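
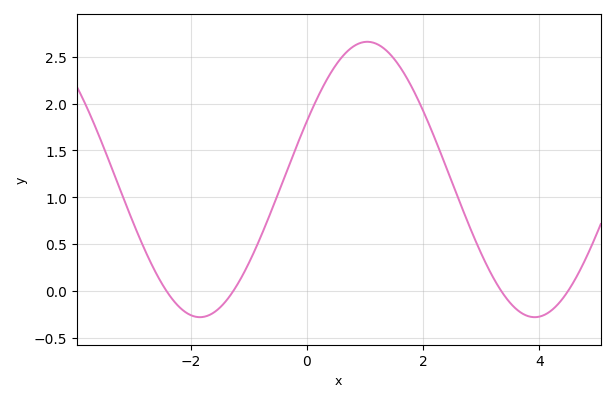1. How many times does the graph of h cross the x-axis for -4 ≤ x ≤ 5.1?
4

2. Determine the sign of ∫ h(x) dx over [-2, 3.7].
positive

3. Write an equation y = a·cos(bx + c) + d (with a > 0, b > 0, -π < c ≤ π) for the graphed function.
y = 1.47cos(1.1x - 1.1) + 1.19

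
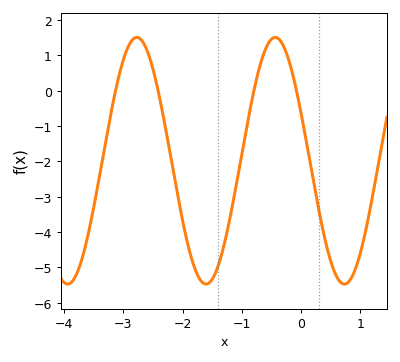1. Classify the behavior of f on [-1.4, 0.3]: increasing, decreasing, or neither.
neither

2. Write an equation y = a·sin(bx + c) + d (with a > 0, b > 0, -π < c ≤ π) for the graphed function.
y = 3.49sin(2.69x + 2.74) - 1.98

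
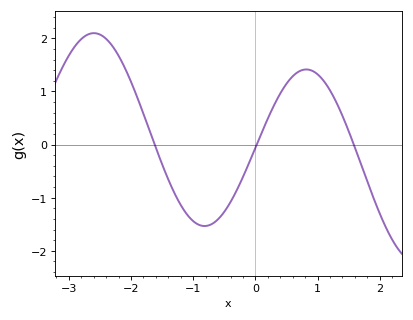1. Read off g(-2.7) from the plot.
2.1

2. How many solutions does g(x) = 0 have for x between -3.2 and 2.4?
3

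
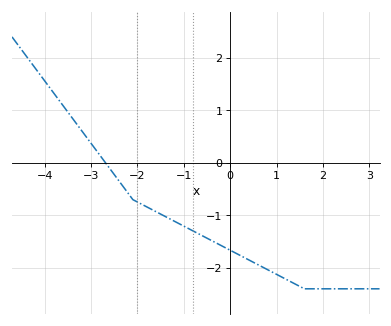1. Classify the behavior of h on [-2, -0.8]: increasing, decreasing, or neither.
decreasing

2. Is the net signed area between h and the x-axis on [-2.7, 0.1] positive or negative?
negative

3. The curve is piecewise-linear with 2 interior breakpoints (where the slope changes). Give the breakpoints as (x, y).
(-2.1, -0.7); (1.6, -2.4)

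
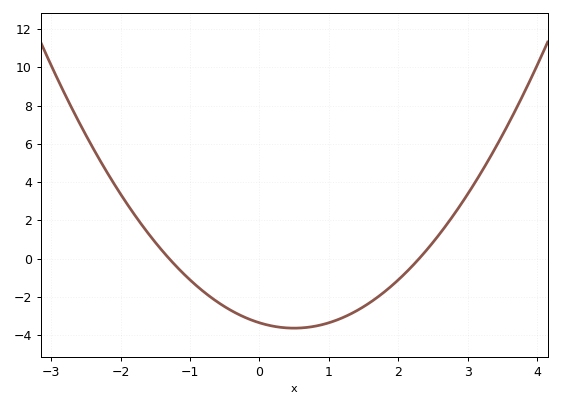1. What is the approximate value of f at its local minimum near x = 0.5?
-3.6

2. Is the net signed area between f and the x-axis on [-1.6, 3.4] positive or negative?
negative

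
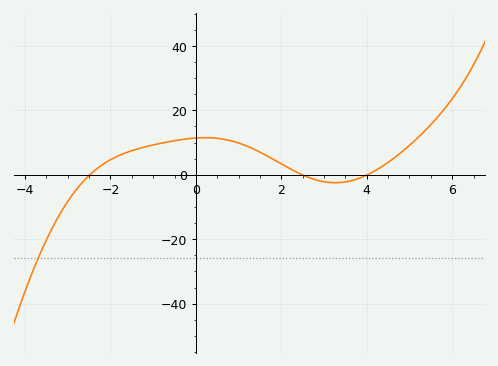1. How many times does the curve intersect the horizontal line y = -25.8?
1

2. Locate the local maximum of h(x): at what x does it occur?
0.2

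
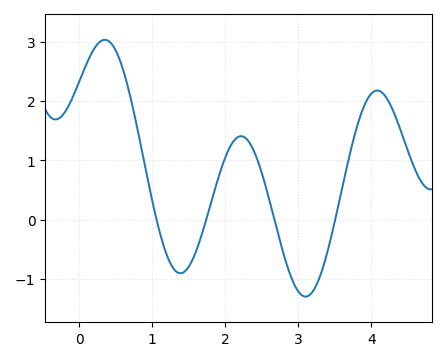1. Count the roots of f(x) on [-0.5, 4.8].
4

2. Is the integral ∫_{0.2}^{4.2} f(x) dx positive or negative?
positive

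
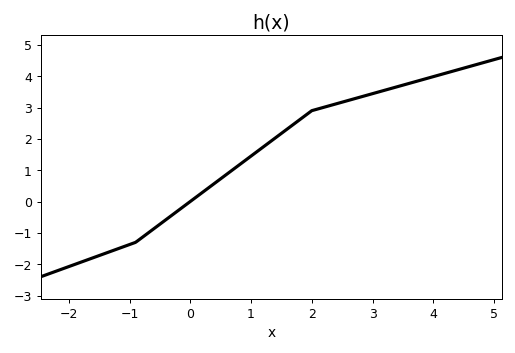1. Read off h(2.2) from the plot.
3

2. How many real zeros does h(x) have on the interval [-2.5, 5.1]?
1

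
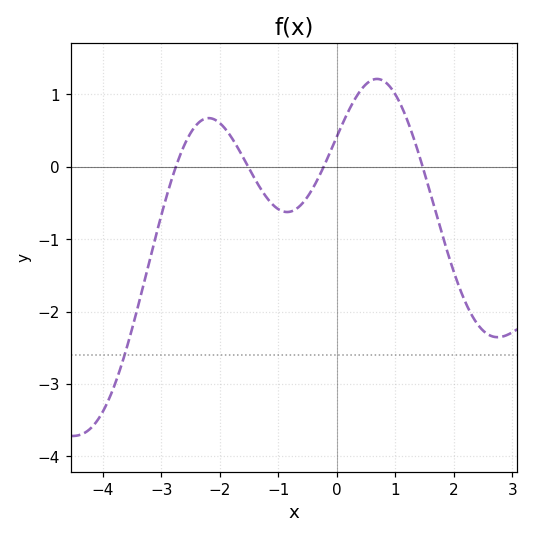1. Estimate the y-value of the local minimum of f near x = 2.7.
-2.35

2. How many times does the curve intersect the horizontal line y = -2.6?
1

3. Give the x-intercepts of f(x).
-2.75, -1.52, -0.225, 1.47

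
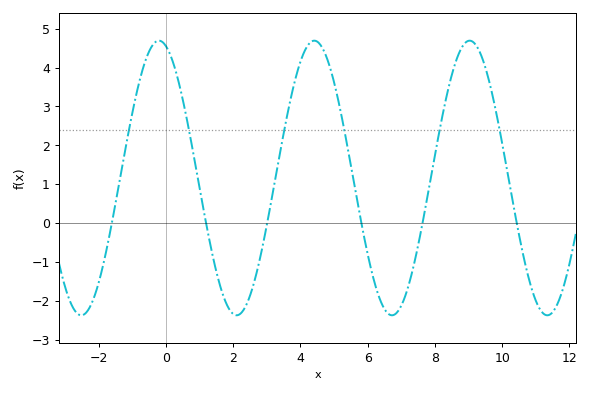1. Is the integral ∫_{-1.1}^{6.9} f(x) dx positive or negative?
positive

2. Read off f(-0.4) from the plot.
4.57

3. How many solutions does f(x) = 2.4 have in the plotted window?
6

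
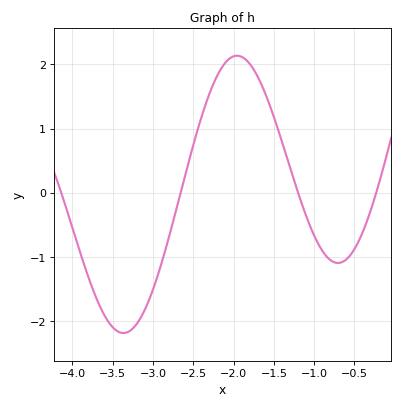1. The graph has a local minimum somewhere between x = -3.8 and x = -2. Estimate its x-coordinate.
-3.37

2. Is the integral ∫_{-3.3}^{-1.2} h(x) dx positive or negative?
positive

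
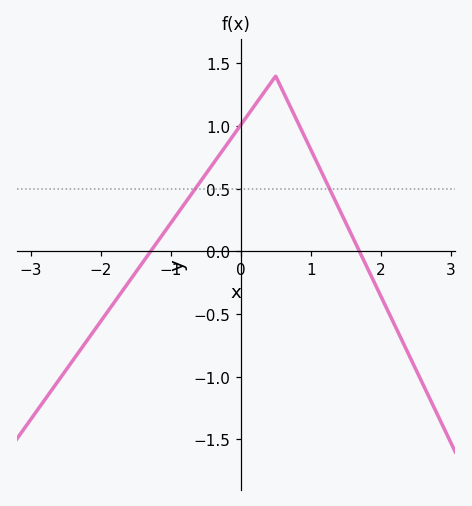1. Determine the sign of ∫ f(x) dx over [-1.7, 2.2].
positive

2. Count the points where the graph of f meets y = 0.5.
2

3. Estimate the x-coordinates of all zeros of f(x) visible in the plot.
-1.3, 1.7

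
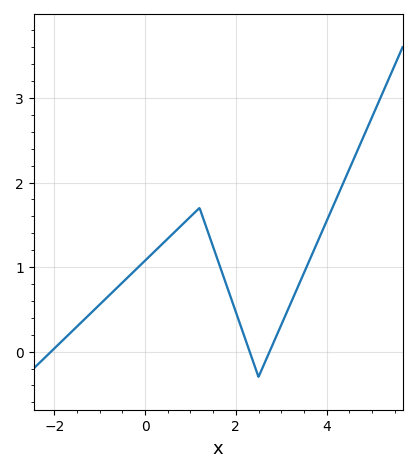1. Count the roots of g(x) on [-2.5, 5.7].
3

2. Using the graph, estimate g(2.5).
-0.3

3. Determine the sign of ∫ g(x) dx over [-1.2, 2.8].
positive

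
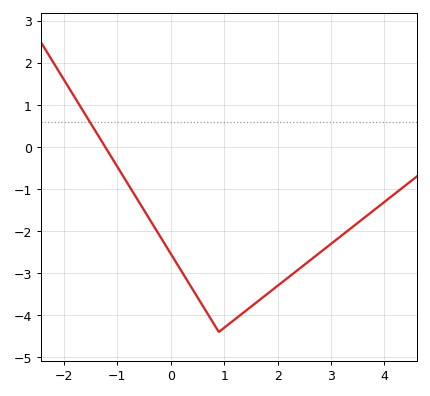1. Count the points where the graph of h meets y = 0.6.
1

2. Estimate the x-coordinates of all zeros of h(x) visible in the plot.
-1.23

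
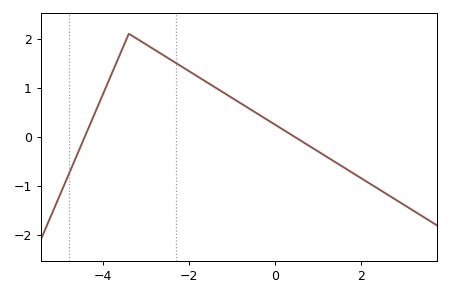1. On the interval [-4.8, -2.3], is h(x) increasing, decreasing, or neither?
neither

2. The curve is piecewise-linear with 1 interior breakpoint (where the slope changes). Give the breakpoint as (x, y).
(-3.4, 2.1)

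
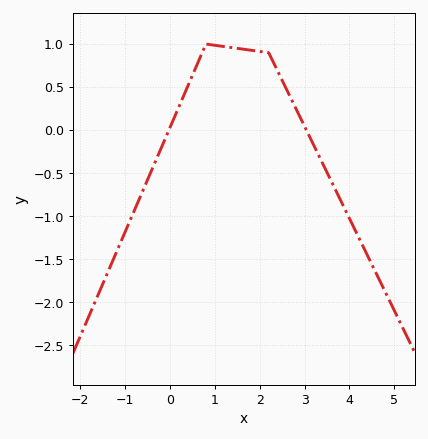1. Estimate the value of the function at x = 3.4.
-0.384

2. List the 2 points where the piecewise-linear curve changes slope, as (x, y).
(0.8, 1); (2.2, 0.9)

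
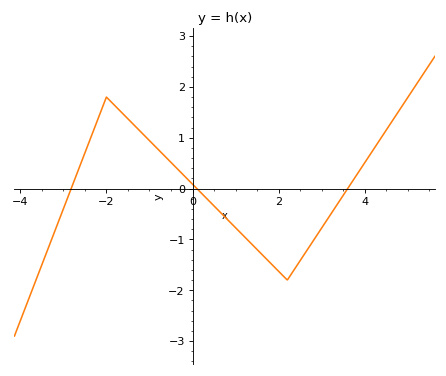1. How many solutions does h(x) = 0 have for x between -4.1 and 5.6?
3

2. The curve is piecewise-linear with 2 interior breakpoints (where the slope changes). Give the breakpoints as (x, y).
(-2, 1.8); (2.2, -1.8)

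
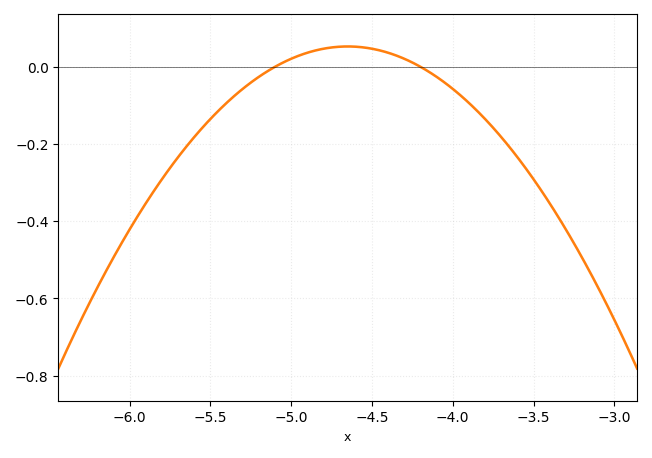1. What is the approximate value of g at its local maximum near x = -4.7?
0.053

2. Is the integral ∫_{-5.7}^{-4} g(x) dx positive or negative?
negative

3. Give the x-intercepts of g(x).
-5.1, -4.2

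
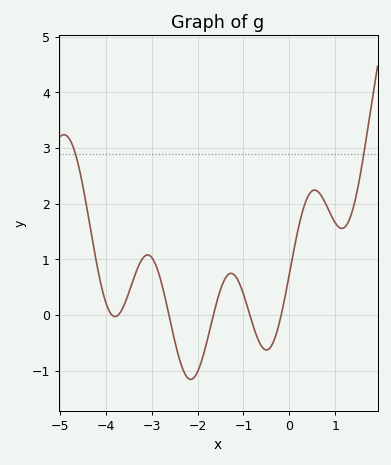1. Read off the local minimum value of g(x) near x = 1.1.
1.56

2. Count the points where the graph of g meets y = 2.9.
2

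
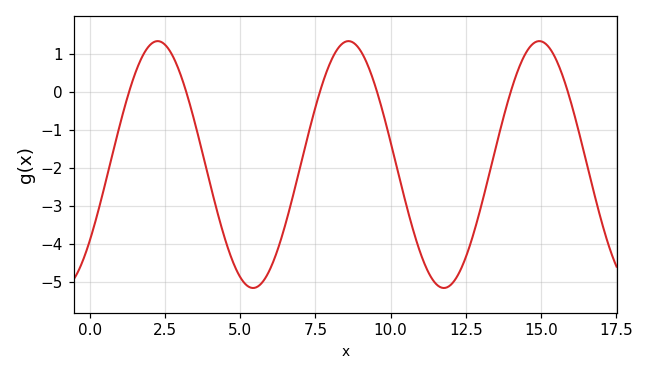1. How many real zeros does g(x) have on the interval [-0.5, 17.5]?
6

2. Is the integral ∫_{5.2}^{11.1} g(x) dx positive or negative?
negative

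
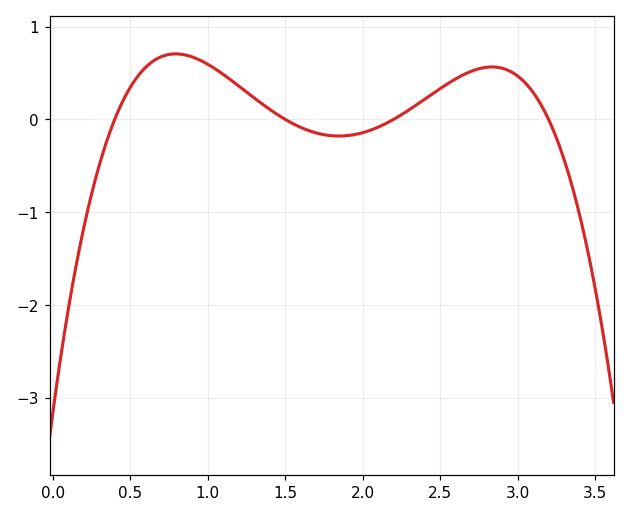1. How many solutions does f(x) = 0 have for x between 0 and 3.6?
4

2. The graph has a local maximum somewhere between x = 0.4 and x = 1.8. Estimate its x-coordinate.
0.794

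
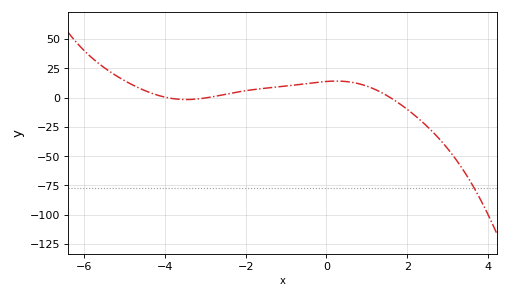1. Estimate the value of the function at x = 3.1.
-48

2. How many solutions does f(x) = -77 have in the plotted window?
1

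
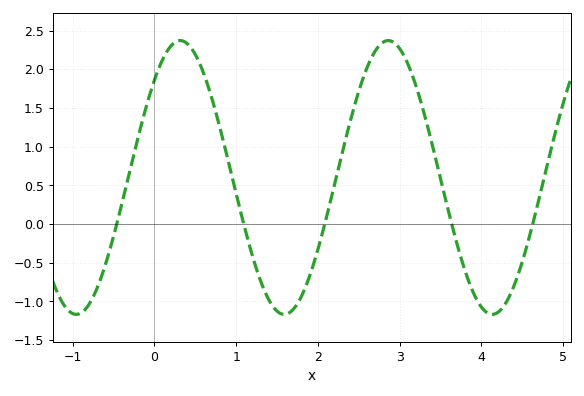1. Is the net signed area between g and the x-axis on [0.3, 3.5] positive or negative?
positive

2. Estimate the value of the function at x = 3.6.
0.15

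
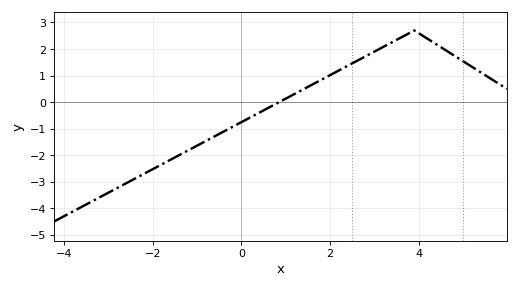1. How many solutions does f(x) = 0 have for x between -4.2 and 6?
1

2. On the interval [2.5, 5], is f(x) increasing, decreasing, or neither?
neither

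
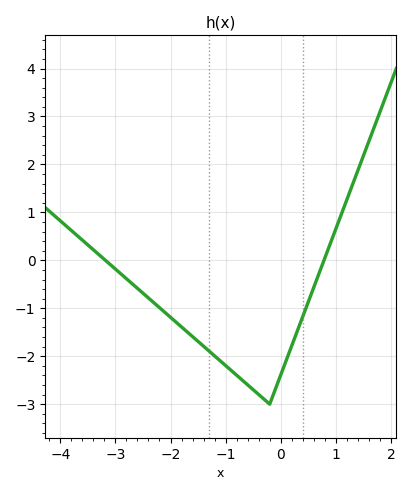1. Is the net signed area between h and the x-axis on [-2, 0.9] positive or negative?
negative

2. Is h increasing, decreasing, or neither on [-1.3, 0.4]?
neither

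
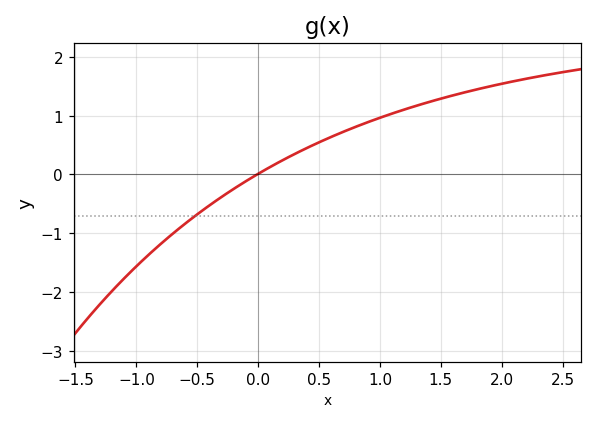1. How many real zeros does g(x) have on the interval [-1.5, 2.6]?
1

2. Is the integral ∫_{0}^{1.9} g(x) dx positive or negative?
positive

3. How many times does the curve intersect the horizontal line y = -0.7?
1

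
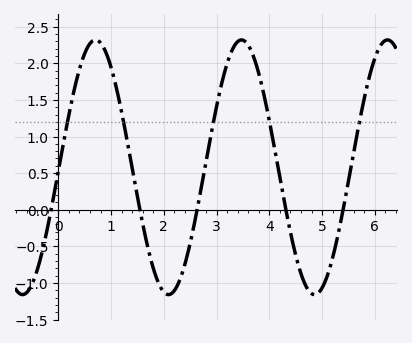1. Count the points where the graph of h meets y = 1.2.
5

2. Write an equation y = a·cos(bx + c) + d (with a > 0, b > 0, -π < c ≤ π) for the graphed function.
y = 1.74cos(2.27x - 1.6) + 0.58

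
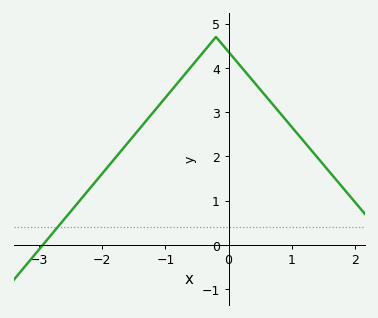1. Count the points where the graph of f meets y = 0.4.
1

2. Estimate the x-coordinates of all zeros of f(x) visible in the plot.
-2.9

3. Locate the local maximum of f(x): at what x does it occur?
-0.2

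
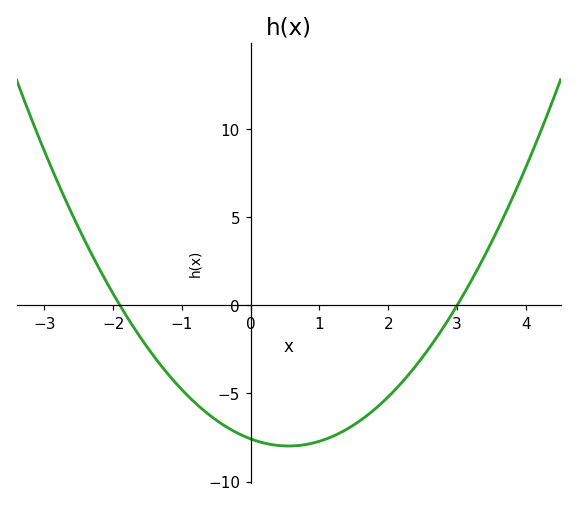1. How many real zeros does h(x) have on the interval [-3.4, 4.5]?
2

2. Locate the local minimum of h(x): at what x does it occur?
0.55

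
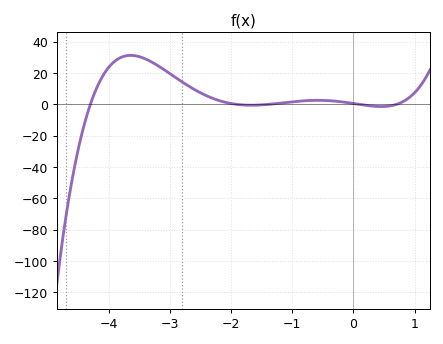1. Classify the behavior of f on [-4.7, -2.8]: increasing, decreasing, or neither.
neither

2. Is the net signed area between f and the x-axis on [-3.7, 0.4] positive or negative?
positive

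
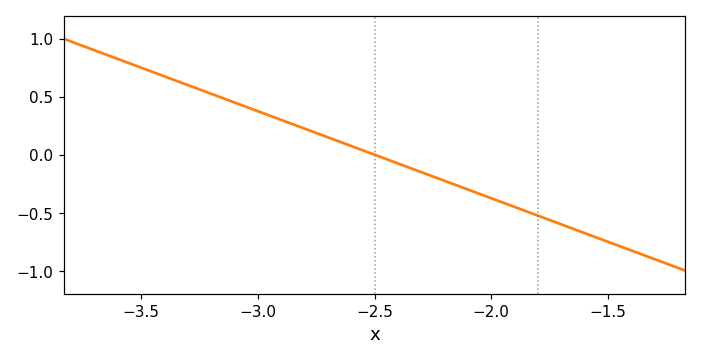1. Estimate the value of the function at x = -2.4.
-0.1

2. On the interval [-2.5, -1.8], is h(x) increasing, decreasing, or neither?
decreasing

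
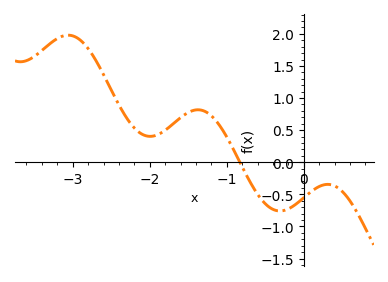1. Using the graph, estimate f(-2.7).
1.59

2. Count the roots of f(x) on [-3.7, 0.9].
1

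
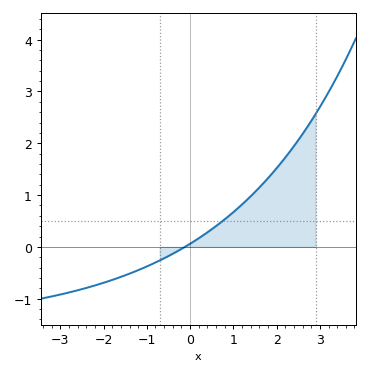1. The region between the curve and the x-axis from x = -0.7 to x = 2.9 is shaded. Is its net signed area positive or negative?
positive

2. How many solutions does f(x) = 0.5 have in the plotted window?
1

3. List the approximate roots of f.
-0.1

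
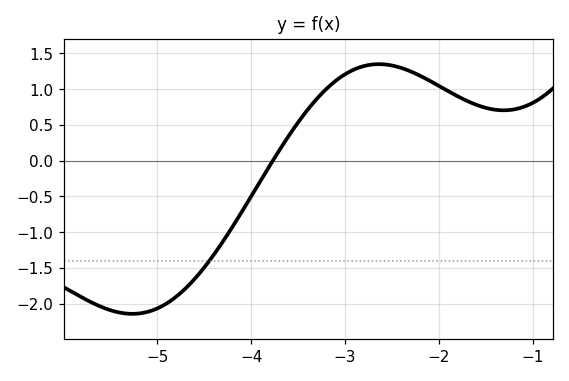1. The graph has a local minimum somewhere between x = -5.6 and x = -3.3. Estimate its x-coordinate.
-5.26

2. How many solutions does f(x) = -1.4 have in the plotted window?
1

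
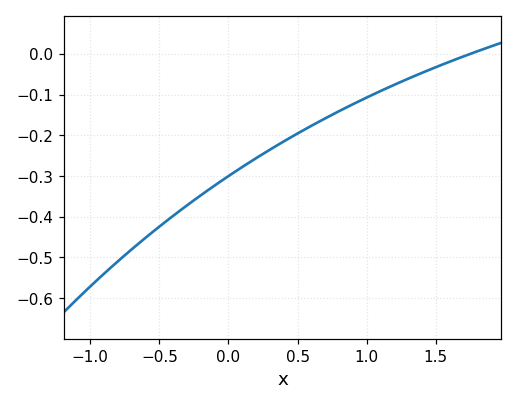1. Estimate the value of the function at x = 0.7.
-0.16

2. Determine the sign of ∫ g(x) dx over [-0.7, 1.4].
negative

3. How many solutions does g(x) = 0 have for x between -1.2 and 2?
1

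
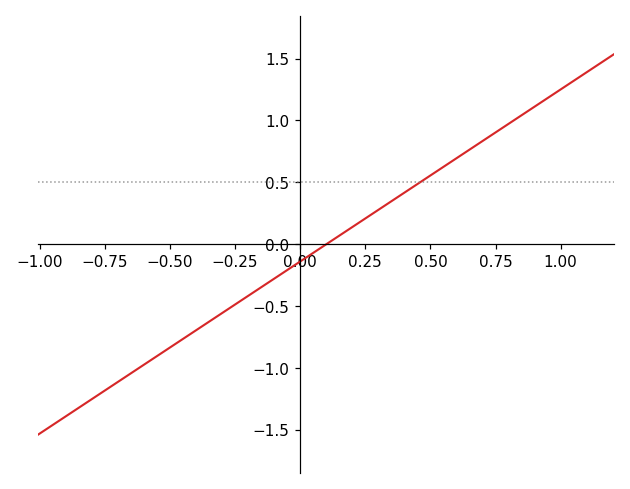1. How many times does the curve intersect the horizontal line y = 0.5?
1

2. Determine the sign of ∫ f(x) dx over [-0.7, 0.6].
negative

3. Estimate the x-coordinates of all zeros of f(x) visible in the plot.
0.1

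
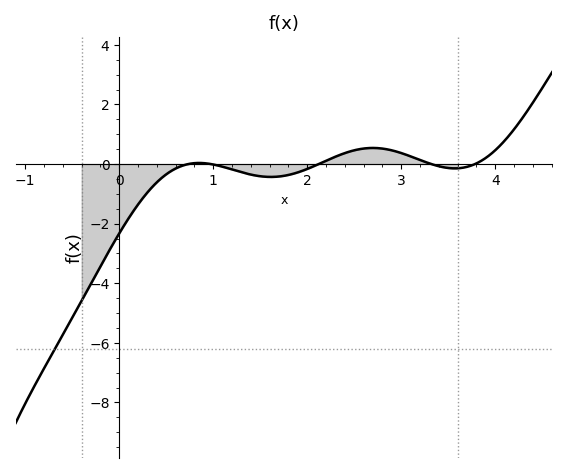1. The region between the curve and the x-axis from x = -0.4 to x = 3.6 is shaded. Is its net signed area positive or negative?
negative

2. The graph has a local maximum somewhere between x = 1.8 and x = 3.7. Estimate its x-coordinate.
2.7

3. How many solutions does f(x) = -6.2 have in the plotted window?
1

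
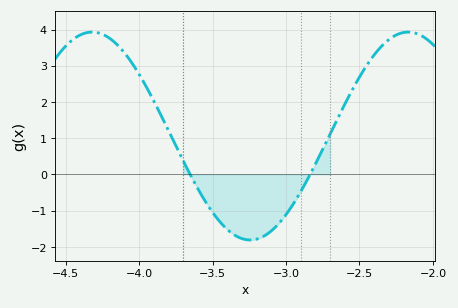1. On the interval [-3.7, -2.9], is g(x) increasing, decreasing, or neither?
neither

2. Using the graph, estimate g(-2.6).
1.9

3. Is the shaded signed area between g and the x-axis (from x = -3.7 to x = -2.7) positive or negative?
negative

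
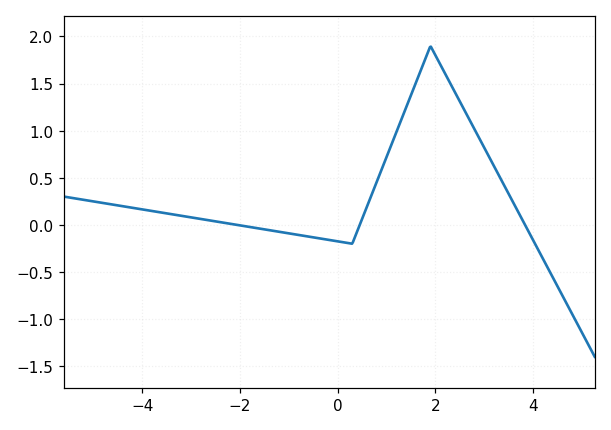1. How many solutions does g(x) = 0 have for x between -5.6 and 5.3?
3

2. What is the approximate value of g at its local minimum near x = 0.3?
-0.2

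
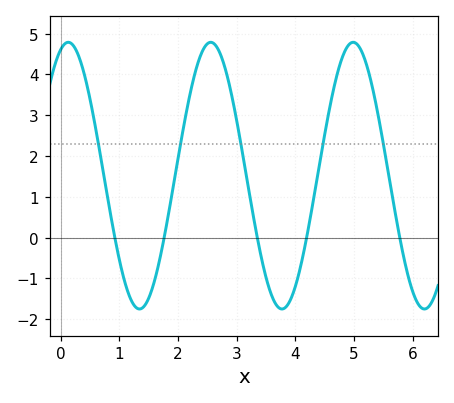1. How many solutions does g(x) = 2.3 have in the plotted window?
5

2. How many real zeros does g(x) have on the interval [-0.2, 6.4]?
5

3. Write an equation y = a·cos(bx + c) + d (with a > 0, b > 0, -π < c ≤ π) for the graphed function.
y = 3.27cos(2.59x - 0.34) + 1.52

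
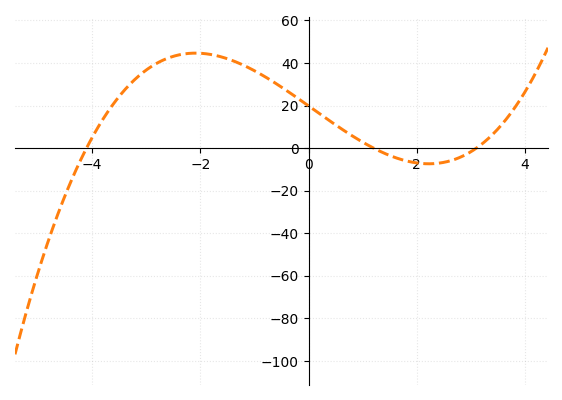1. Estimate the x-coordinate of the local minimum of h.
2.22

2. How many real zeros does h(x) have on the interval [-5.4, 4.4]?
3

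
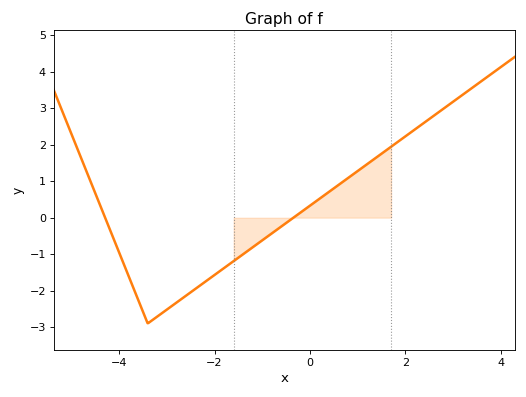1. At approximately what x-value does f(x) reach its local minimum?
-3.4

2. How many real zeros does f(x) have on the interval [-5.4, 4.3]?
2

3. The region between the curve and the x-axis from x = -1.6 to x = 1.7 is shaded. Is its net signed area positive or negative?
positive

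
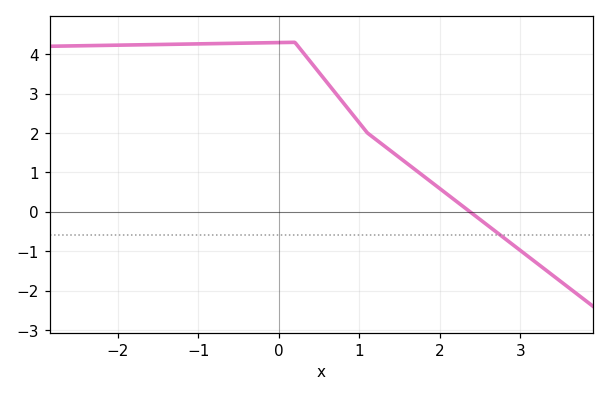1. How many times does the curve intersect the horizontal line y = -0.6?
1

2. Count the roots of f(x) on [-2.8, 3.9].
1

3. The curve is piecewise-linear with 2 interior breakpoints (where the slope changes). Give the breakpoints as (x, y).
(0.2, 4.3); (1.1, 2)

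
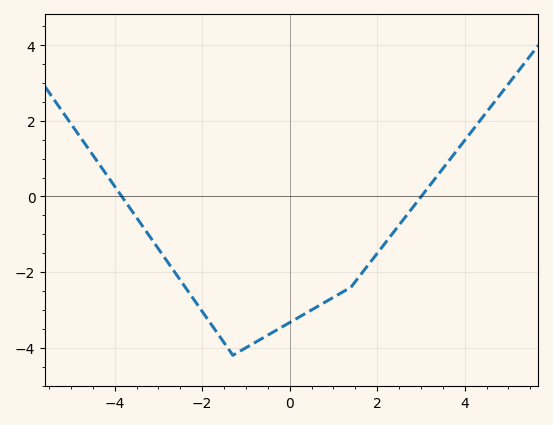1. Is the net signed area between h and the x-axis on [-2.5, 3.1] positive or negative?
negative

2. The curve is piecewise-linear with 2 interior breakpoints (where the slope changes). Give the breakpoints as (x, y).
(-1.3, -4.2); (1.4, -2.4)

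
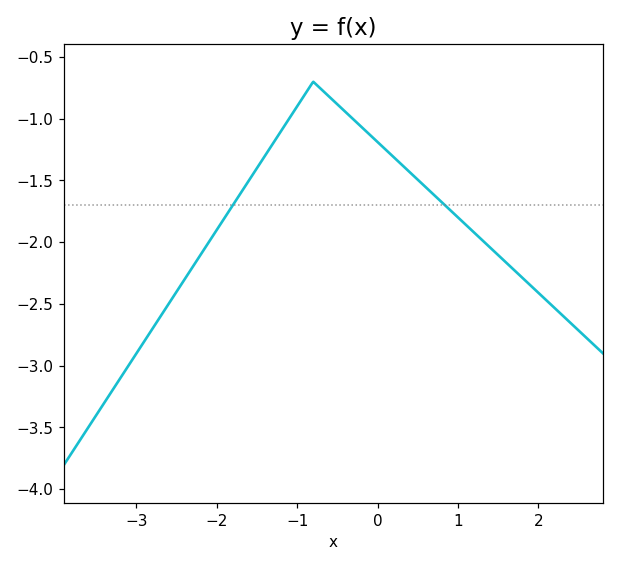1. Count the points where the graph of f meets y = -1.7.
2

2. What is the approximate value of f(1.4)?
-2.05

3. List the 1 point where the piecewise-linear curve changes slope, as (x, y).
(-0.8, -0.7)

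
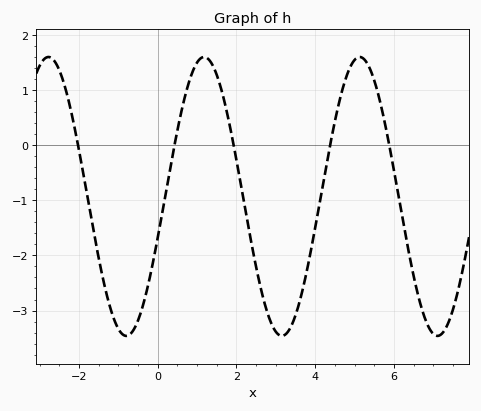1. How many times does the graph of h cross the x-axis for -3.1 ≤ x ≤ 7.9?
5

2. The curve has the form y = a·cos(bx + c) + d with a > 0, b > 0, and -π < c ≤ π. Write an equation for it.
y = 2.53cos(1.59x - 1.87) - 0.93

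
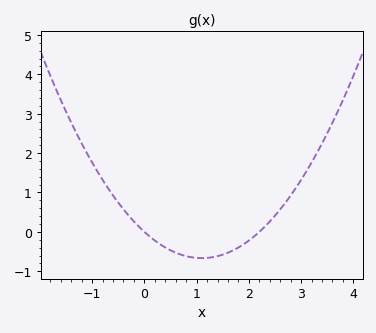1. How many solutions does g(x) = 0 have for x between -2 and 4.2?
2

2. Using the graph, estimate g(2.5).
0.412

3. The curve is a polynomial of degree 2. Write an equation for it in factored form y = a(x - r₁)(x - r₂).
y = 0.55(x - 0)(x - 2.2)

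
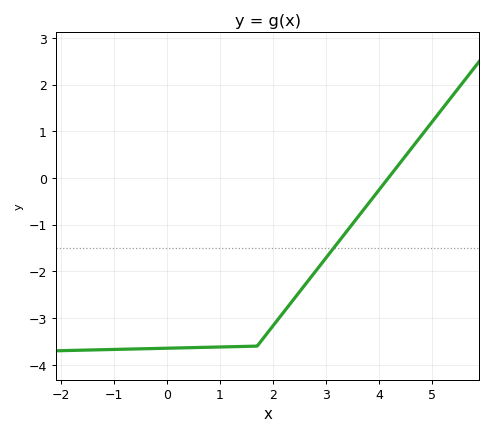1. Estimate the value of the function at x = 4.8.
0.919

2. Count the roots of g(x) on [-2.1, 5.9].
1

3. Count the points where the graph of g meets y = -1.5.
1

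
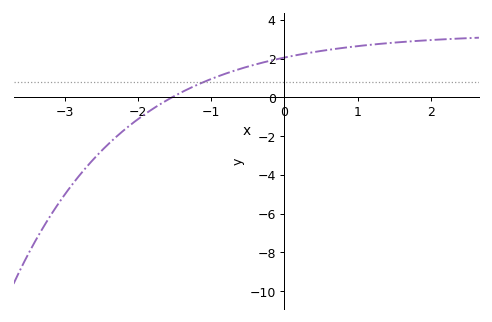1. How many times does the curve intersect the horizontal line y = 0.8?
1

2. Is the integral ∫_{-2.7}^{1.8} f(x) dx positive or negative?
positive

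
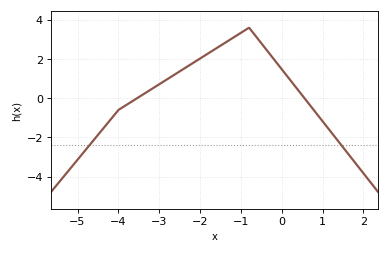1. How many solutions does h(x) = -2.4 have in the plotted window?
2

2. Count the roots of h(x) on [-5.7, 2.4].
2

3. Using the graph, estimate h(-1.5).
2.6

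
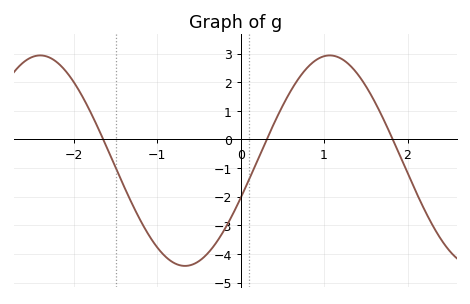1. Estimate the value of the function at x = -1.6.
-0.314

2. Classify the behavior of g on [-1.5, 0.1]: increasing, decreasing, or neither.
neither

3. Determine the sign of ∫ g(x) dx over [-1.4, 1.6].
negative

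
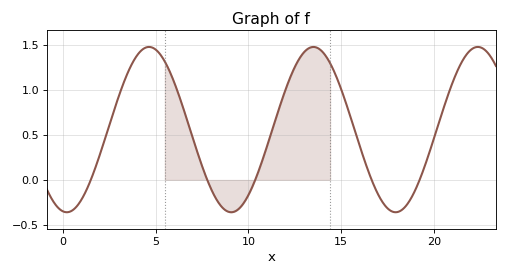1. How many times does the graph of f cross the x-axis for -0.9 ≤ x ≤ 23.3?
5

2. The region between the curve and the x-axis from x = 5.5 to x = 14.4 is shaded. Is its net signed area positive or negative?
positive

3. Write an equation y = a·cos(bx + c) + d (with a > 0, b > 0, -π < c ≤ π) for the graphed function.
y = 0.92cos(0.71x + 2.98) + 0.56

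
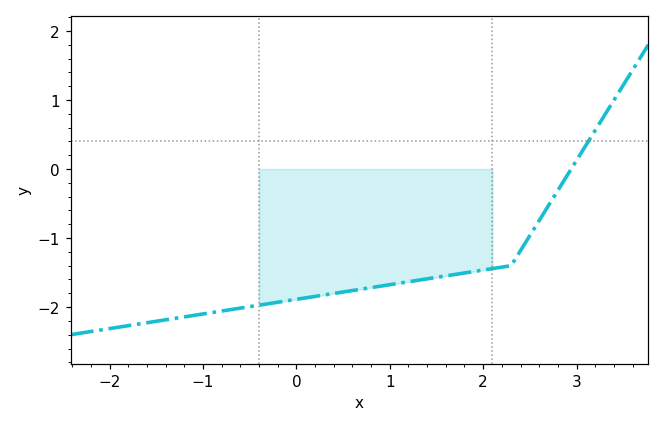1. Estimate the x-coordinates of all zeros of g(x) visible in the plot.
2.9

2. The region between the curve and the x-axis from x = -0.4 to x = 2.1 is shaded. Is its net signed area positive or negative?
negative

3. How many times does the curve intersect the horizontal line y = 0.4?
1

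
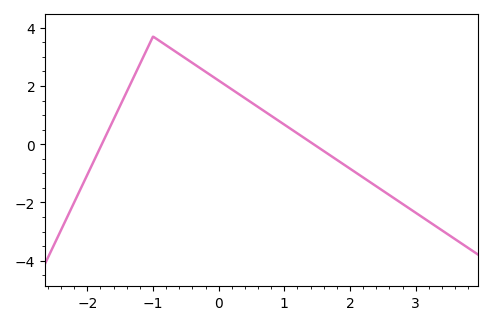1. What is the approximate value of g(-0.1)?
2.4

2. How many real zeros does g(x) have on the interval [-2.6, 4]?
2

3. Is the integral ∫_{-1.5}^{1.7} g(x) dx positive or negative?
positive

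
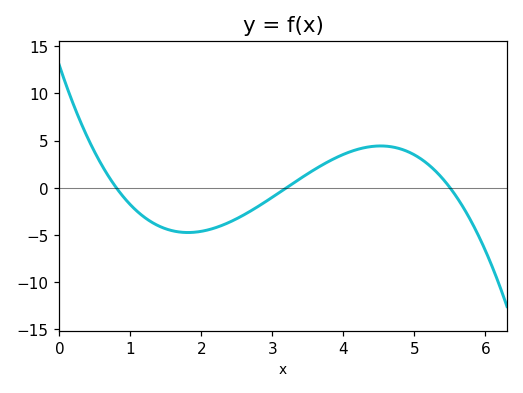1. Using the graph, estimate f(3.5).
1.49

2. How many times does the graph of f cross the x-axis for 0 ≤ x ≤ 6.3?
3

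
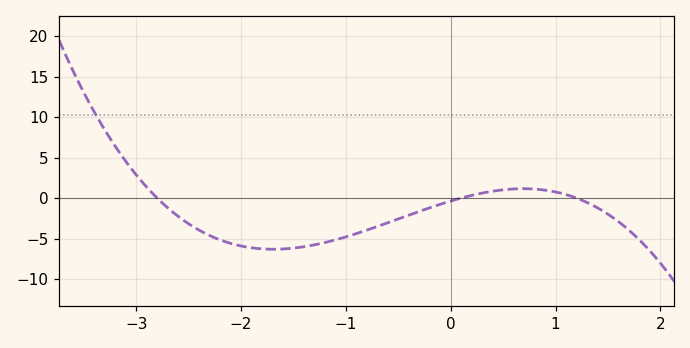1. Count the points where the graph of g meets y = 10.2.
1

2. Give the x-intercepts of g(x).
-2.8, 0.1, 1.2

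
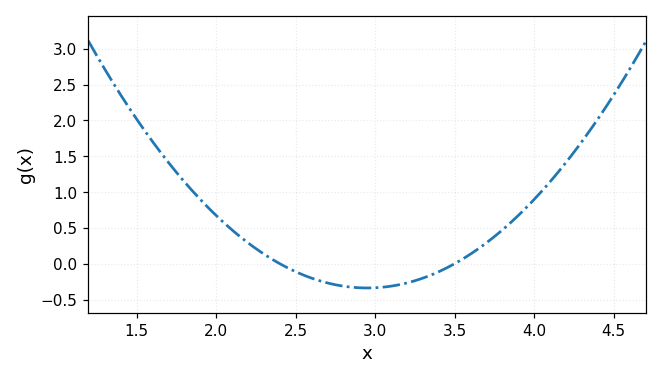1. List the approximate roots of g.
2.4, 3.5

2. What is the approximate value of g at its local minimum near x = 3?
-0.339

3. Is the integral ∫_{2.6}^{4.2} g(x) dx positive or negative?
positive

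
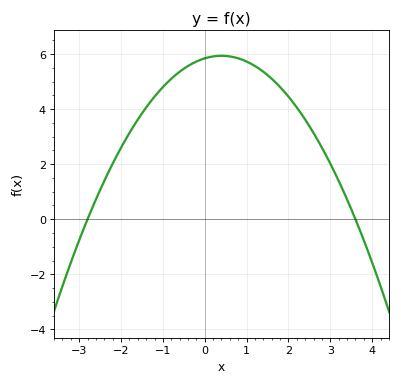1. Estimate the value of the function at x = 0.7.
5.8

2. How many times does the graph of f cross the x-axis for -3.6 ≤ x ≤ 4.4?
2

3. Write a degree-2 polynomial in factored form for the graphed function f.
y = -0.58(x + 2.8)(x - 3.6)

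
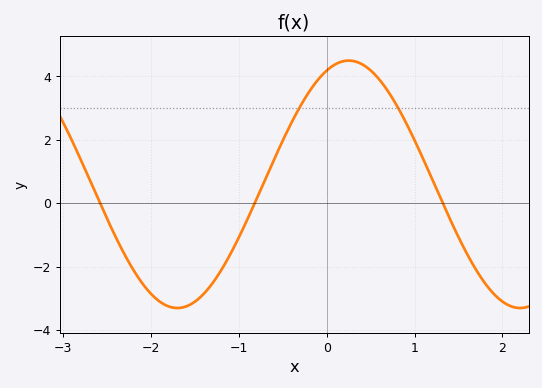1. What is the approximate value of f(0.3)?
4.49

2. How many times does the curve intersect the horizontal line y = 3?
2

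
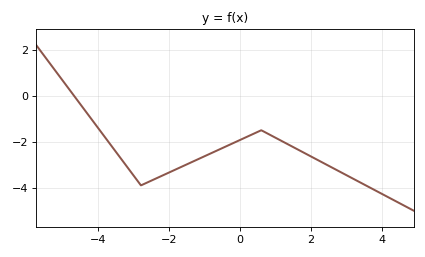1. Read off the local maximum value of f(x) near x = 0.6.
-1.5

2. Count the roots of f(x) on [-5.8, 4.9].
1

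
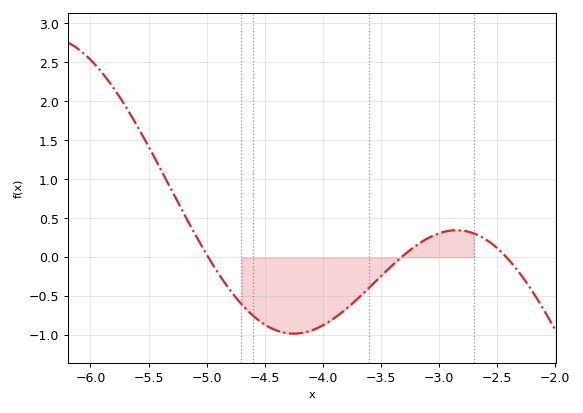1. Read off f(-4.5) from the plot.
-0.85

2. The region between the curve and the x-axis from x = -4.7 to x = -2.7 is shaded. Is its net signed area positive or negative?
negative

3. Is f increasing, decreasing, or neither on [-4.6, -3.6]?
neither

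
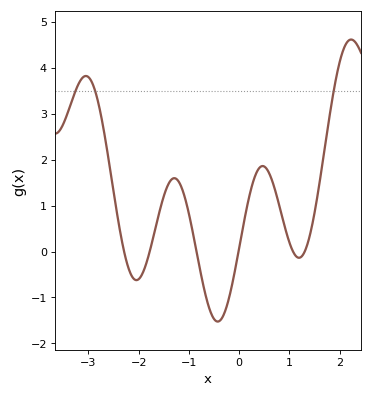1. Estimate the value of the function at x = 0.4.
1.8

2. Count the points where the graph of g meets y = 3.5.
3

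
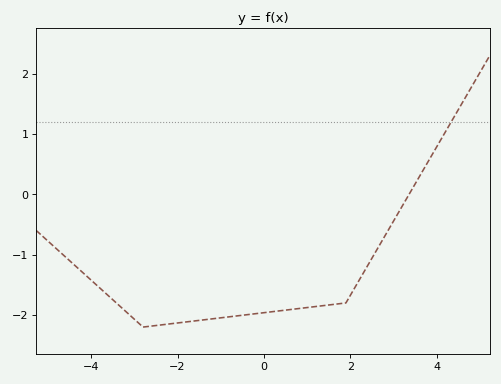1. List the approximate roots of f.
3.4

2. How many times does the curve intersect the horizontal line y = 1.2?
1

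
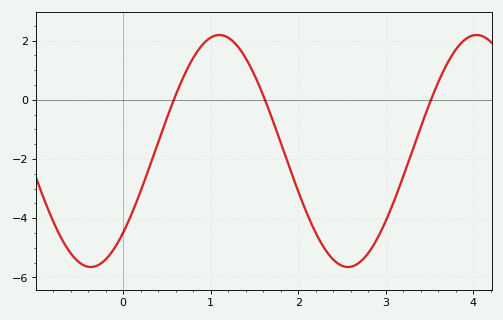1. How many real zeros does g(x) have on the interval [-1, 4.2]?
3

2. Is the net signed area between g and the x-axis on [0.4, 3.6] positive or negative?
negative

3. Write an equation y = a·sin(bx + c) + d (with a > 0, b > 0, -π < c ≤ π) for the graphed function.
y = 3.92sin(2.14x - 0.782) - 1.73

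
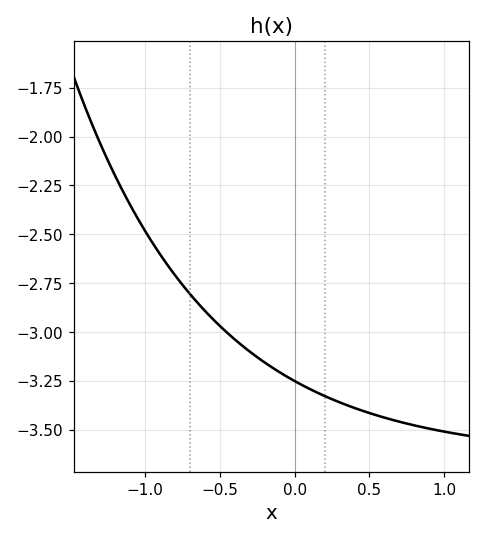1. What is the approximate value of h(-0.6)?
-2.89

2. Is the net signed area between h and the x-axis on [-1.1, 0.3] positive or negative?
negative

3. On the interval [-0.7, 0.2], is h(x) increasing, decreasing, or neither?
decreasing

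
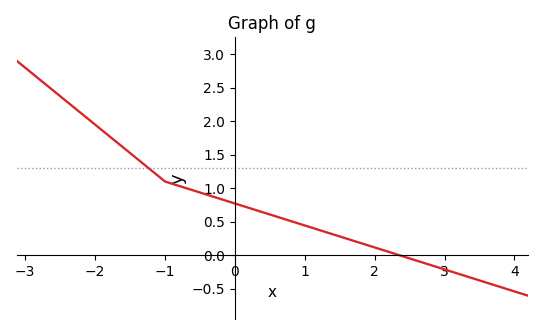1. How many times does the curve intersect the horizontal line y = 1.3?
1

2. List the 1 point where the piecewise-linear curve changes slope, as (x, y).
(-1, 1.1)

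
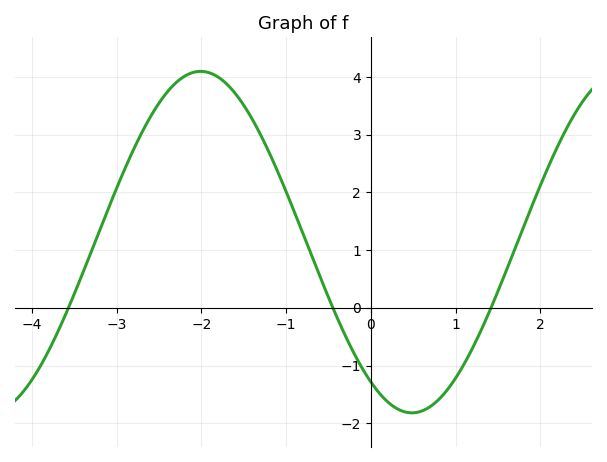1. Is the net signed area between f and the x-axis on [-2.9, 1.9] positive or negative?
positive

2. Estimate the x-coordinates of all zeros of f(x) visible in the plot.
-3.57, -0.449, 1.42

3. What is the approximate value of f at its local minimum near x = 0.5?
-1.82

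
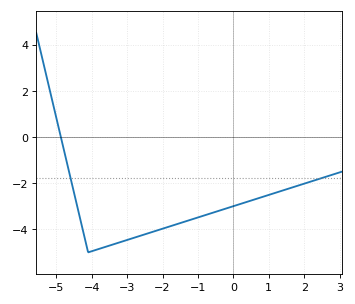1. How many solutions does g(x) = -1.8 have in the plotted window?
2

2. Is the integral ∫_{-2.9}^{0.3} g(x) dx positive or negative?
negative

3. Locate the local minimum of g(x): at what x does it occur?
-4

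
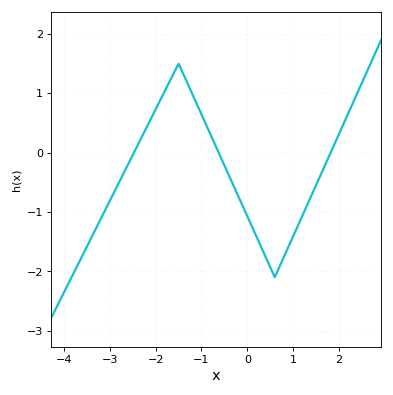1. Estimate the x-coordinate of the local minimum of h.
0.601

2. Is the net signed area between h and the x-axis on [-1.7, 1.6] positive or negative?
negative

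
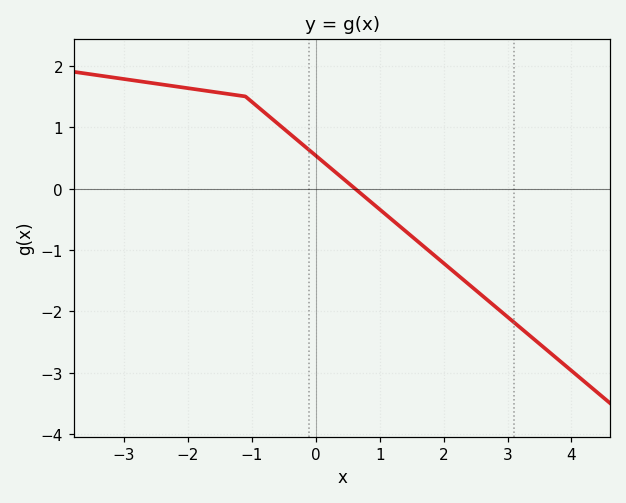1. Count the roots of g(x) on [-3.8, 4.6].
1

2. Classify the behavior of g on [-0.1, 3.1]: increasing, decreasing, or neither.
decreasing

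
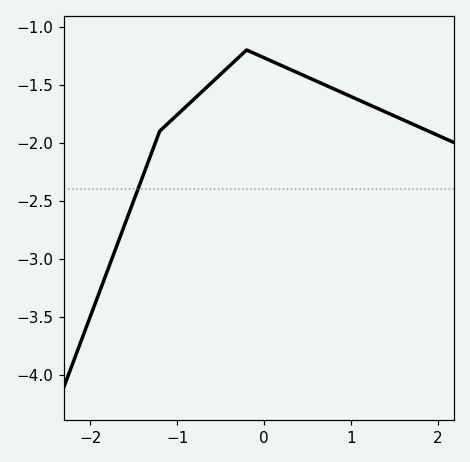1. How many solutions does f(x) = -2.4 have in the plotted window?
1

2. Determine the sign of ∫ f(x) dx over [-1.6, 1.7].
negative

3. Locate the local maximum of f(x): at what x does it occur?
-0.2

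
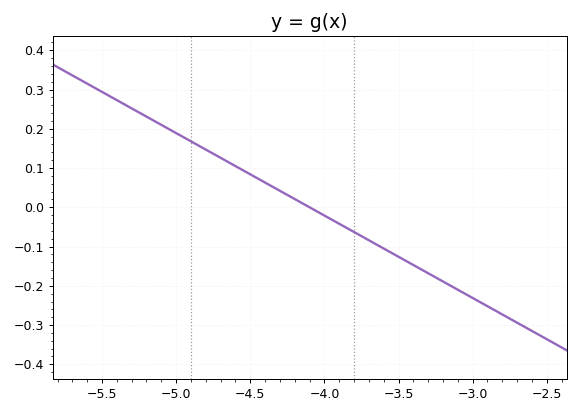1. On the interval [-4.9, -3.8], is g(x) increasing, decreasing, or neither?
decreasing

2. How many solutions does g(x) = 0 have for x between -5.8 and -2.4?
1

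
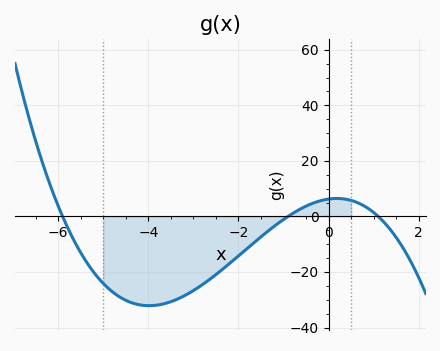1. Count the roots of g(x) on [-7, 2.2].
3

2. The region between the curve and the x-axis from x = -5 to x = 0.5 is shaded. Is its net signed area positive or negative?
negative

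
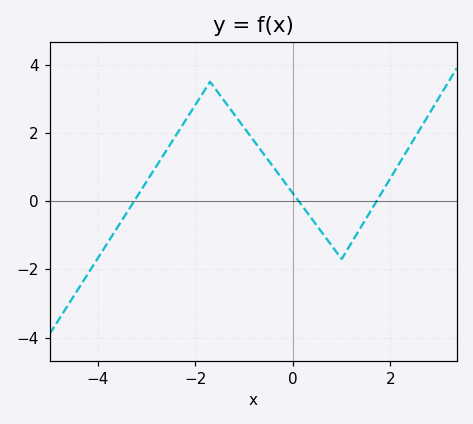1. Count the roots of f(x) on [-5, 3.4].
3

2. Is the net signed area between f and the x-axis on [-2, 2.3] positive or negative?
positive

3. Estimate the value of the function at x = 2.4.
1.6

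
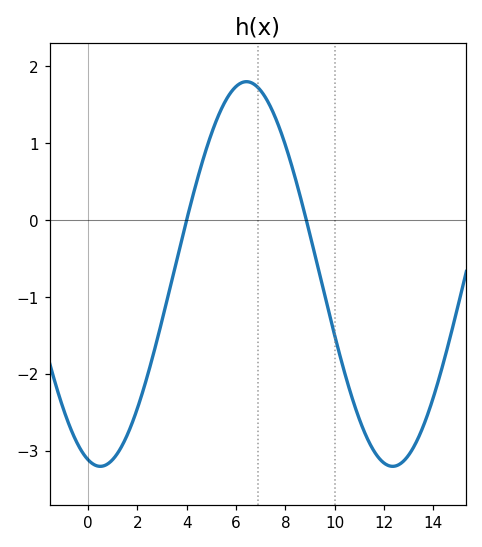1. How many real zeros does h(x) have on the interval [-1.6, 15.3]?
2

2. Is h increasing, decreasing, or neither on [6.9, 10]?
decreasing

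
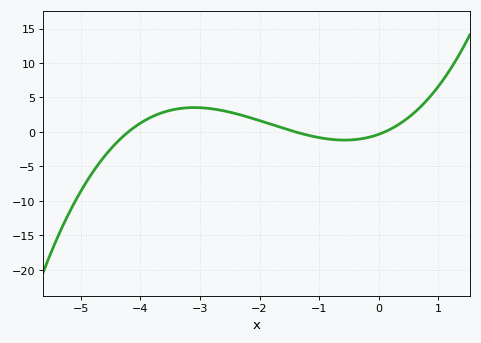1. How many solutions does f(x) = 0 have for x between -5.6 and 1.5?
3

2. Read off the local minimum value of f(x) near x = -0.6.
-1.19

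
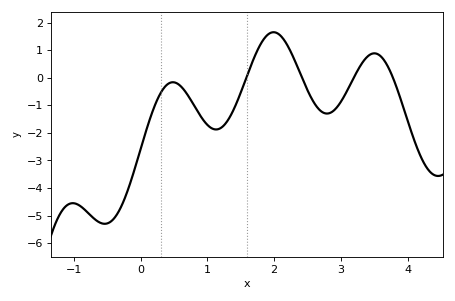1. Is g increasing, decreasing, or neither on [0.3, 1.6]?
neither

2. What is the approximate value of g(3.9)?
-0.8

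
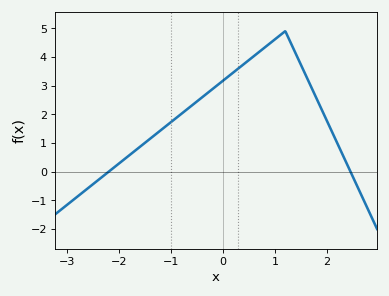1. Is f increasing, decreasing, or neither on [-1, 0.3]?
increasing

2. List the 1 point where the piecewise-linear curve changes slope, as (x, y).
(1.2, 4.9)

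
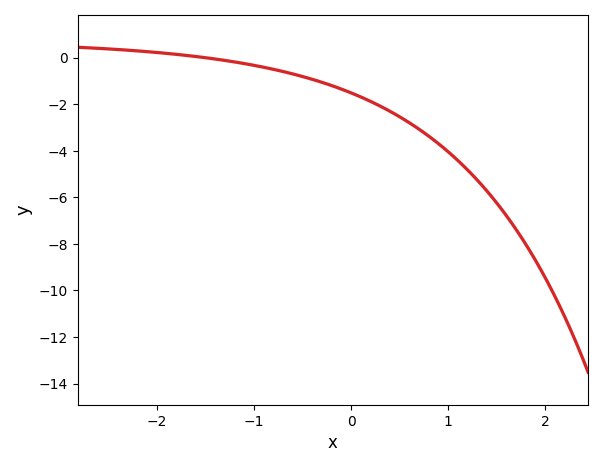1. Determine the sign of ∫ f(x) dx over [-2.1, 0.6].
negative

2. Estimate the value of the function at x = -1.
-0.4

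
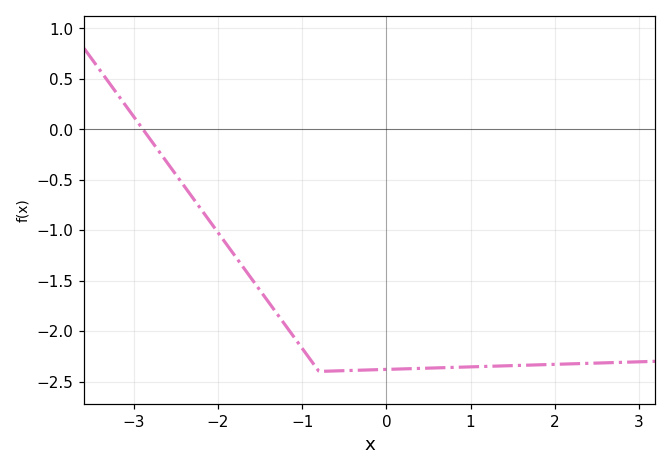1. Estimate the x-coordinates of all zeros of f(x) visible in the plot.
-2.89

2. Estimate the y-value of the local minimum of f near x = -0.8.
-2.4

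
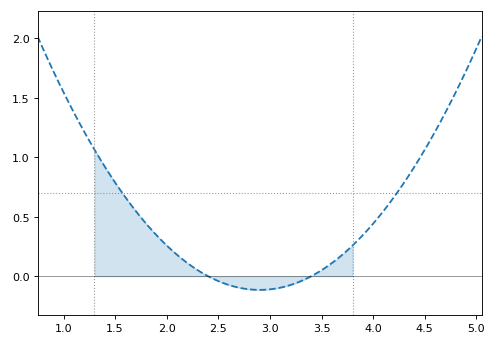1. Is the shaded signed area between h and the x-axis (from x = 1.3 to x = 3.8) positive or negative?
positive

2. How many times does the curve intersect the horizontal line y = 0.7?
2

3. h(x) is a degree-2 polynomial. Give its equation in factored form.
y = 0.46(x - 2.4)(x - 3.4)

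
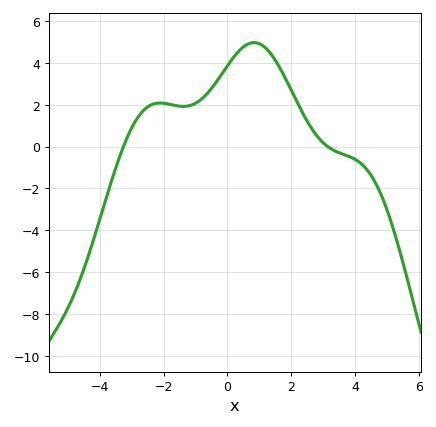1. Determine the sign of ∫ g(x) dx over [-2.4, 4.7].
positive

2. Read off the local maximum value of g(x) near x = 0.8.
4.97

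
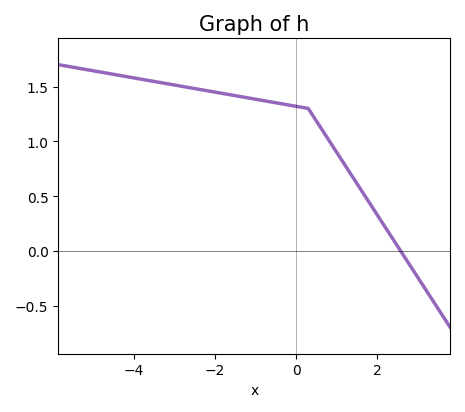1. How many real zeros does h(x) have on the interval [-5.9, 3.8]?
1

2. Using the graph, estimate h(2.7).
-0.05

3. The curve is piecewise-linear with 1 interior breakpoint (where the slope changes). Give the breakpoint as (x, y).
(0.3, 1.3)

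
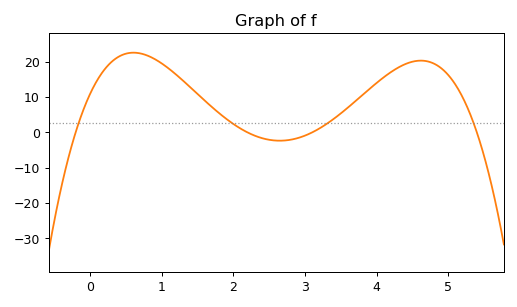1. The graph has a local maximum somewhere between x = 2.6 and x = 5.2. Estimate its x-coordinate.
4.6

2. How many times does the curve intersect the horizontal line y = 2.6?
4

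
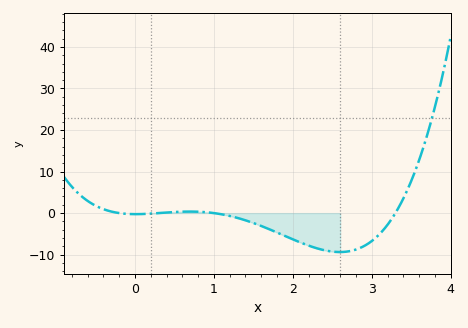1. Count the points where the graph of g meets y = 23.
1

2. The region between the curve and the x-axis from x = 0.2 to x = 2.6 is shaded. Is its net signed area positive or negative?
negative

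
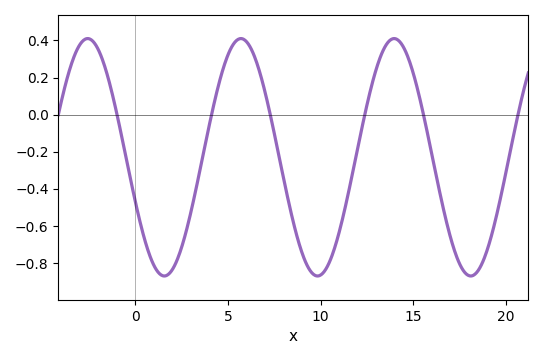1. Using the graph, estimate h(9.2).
-0.797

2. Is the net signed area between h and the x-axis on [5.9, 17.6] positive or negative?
negative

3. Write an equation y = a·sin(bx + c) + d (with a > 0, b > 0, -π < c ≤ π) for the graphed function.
y = 0.64sin(0.76x - 2.76) - 0.23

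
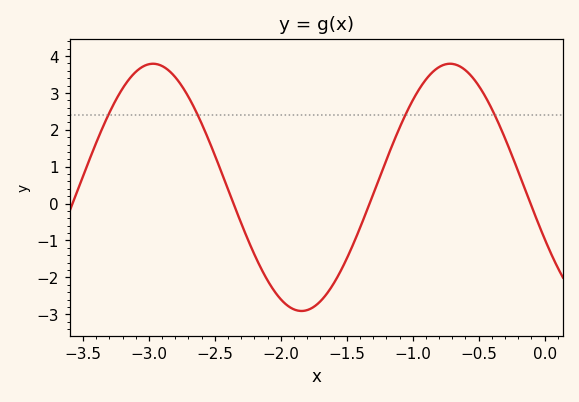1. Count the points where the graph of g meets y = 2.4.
4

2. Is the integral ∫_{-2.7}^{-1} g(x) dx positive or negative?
negative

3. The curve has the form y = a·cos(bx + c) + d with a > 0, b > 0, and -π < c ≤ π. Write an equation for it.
y = 3.35cos(2.8x + 2) + 0.44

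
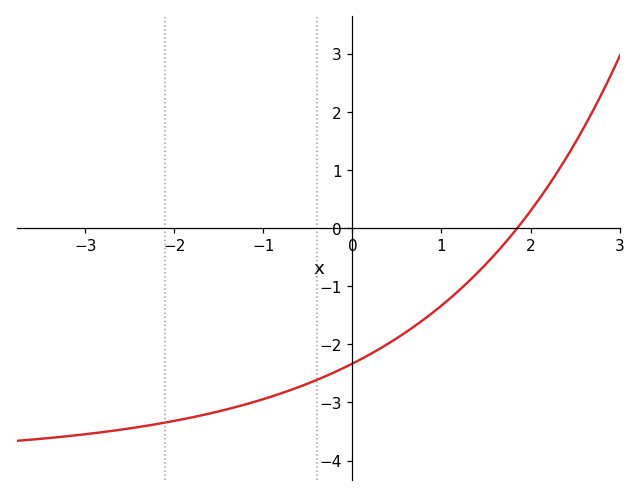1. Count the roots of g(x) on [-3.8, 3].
1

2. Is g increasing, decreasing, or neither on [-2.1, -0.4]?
increasing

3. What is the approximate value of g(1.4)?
-0.773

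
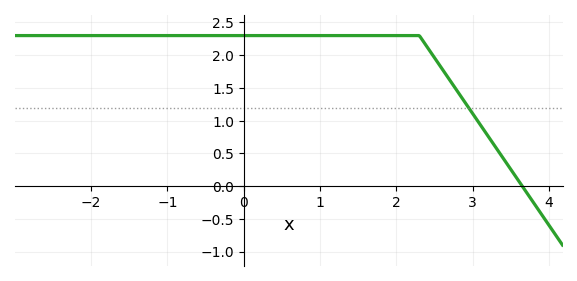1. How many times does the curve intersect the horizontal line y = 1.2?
1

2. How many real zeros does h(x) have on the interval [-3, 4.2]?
1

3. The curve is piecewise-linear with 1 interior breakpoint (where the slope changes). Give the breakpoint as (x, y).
(2.3, 2.3)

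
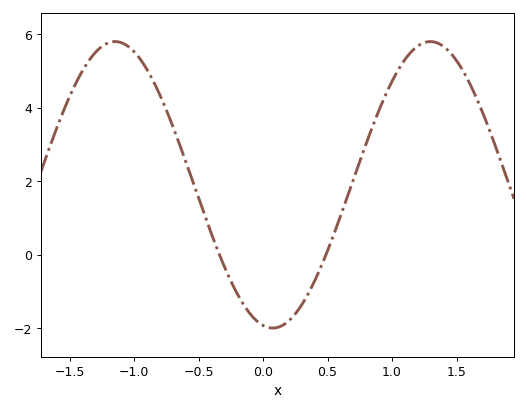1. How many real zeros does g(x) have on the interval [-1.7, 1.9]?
2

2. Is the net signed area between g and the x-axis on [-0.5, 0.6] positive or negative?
negative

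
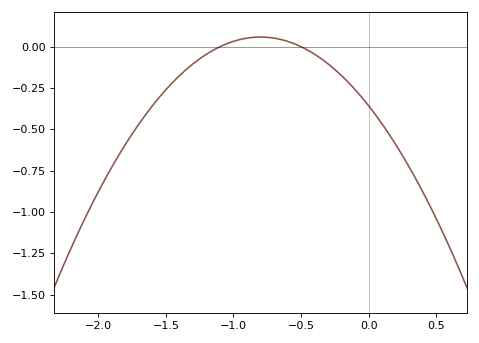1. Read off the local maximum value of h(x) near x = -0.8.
0.06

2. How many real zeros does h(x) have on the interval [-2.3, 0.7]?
2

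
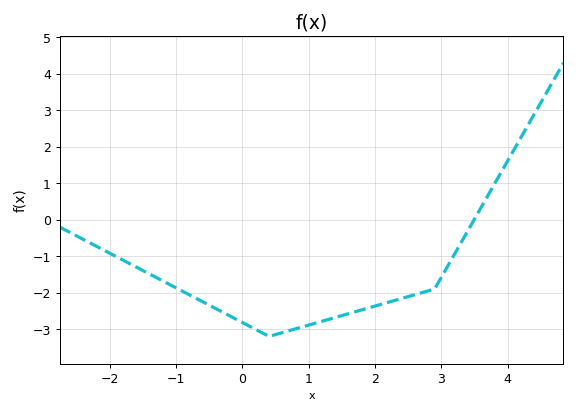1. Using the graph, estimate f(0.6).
-3.1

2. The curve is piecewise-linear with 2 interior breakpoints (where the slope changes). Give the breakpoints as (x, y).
(0.4, -3.2); (2.9, -1.9)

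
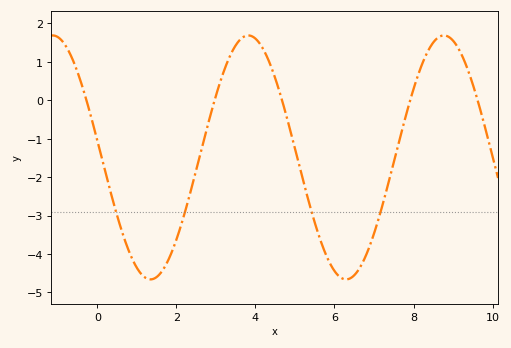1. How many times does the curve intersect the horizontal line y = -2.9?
4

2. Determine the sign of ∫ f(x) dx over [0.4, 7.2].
negative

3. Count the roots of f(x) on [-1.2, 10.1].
5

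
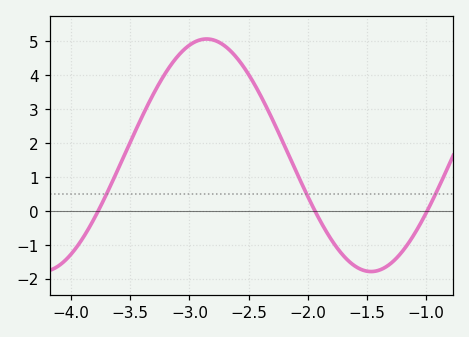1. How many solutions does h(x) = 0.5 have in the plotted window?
3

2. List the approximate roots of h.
-3.77, -1.94, -0.991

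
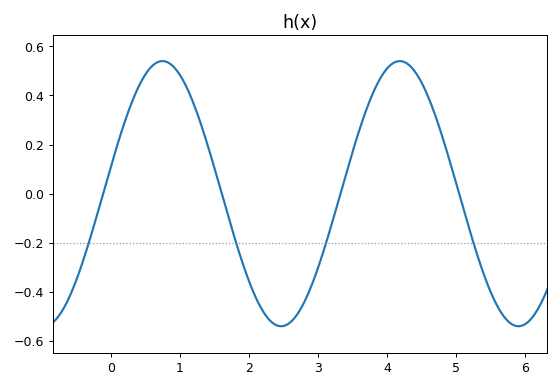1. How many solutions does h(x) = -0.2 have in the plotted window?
4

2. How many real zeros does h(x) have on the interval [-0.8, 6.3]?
4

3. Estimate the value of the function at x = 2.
-0.356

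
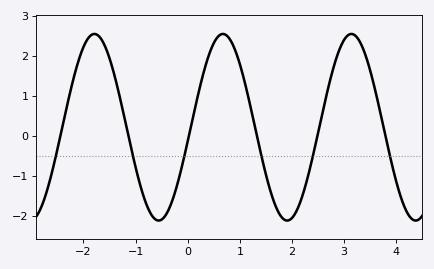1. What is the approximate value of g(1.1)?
1.3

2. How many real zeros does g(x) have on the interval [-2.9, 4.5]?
6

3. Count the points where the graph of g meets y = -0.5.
6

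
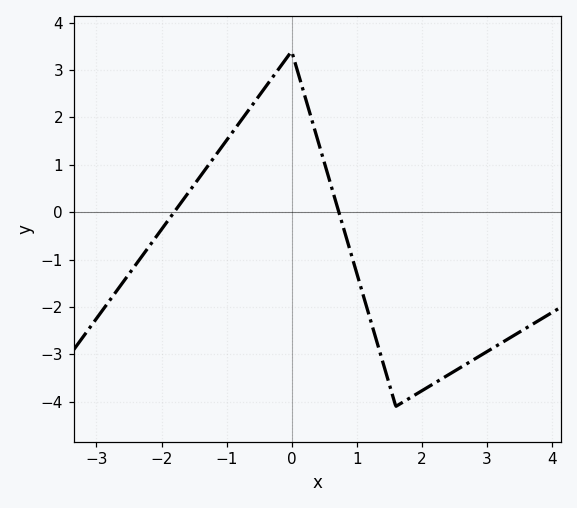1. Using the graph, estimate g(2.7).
-3.2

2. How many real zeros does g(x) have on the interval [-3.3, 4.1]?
2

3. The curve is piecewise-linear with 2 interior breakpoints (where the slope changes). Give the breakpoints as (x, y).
(0, 3.4); (1.6, -4.1)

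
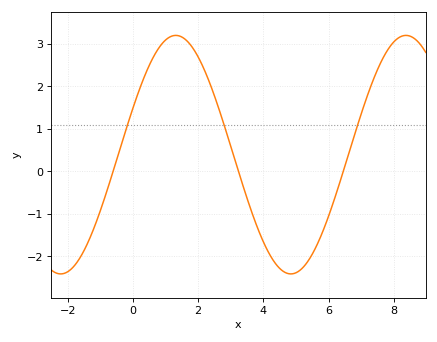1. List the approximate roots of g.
-0.6, 3.2, 6.4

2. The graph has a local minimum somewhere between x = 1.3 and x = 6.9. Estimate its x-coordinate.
4.8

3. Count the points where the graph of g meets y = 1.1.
3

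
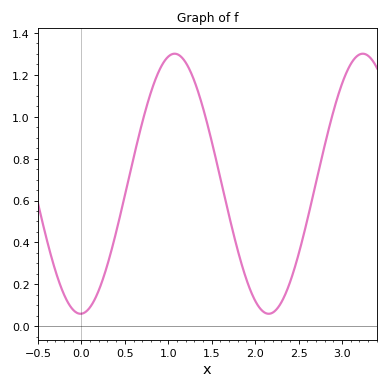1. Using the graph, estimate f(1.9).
0.22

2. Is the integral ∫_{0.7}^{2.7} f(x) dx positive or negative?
positive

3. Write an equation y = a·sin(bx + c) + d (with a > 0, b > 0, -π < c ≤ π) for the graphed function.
y = 0.62sin(2.9x - 1.5) + 0.68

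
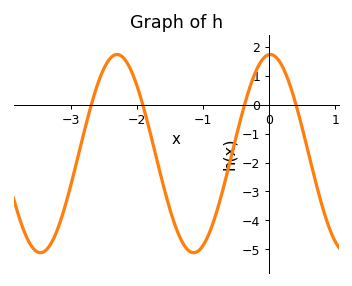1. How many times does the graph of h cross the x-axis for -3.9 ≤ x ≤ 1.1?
4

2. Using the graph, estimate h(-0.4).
-0.2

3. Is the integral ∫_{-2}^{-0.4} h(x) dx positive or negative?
negative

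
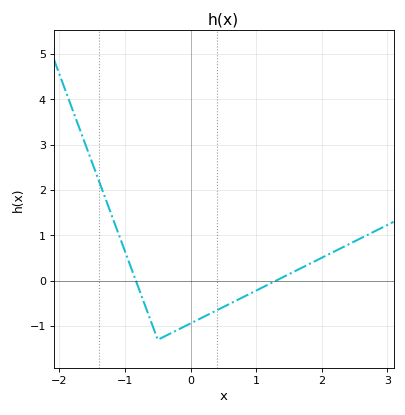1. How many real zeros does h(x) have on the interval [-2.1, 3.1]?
2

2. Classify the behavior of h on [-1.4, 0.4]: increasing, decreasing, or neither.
neither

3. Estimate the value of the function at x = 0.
-0.938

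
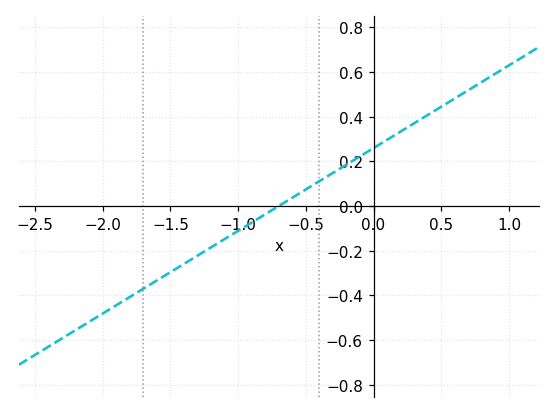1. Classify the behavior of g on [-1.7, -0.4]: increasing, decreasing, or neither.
increasing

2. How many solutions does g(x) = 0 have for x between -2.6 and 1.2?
1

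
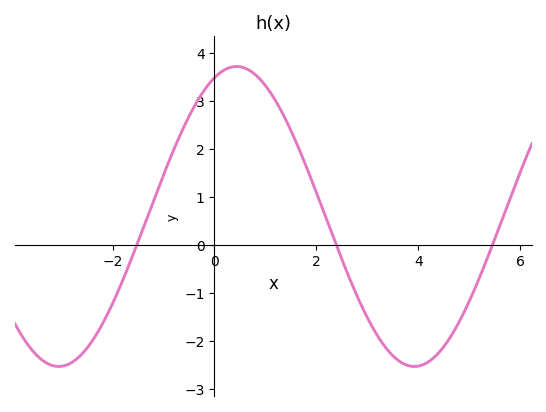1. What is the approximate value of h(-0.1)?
3.37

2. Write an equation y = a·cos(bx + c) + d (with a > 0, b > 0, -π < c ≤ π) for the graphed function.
y = 3.13cos(0.9x - 0.39) + 0.59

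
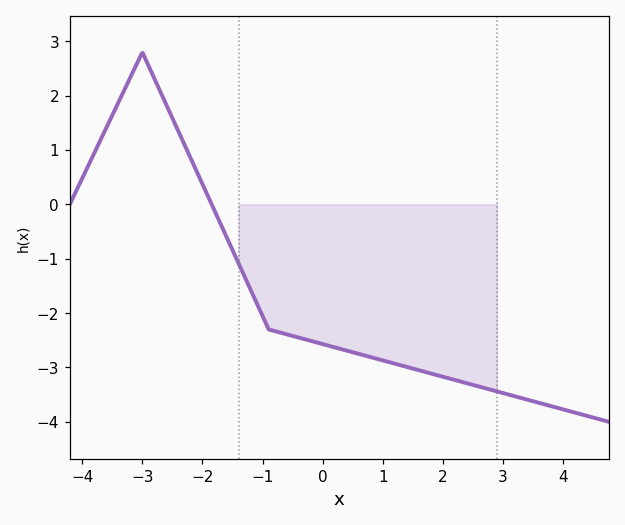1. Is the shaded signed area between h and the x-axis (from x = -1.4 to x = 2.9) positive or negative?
negative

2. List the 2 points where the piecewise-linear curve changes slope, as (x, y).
(-3, 2.8); (-0.9, -2.3)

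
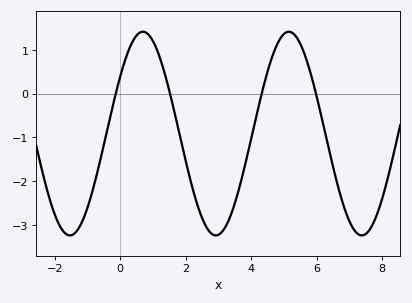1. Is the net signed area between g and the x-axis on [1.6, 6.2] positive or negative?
negative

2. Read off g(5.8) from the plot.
0.51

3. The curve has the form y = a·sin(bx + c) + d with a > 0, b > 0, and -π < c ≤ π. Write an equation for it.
y = 2.33sin(1.41x + 0.592) - 0.91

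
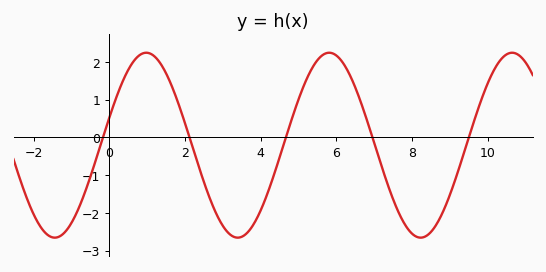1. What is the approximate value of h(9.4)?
-0.3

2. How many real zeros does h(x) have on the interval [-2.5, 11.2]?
5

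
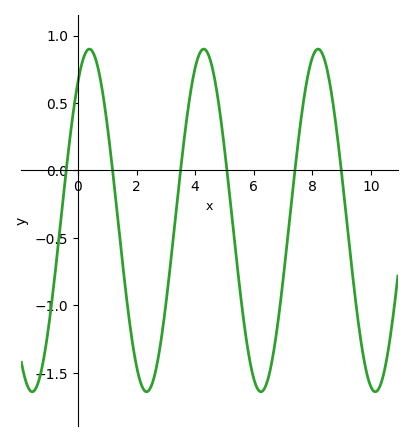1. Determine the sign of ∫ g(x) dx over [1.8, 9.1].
negative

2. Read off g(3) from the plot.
-0.994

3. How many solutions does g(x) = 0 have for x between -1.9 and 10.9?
6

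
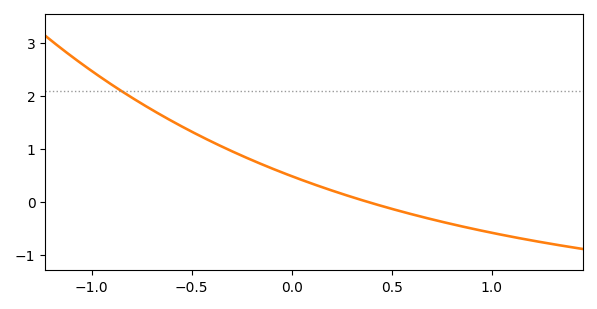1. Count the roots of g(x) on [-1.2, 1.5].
1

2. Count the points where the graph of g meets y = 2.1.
1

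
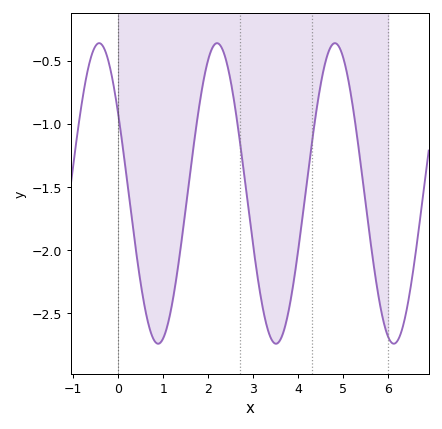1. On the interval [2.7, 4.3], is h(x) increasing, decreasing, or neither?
neither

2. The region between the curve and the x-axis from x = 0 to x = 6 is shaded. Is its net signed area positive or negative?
negative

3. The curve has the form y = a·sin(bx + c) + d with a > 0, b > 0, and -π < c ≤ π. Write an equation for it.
y = 1.19sin(2.4x + 2.58) - 1.55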